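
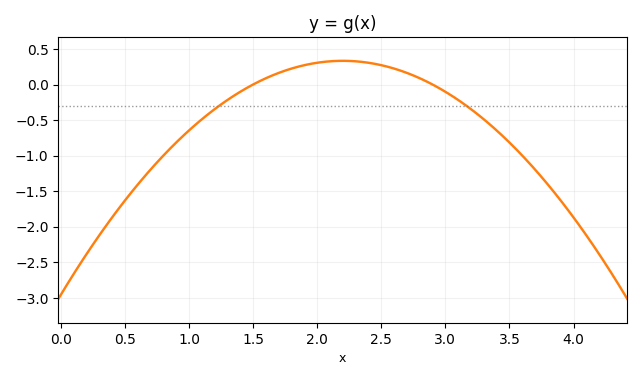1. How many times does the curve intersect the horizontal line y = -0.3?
2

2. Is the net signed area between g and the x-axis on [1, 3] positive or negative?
positive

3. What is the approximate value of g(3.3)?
-0.5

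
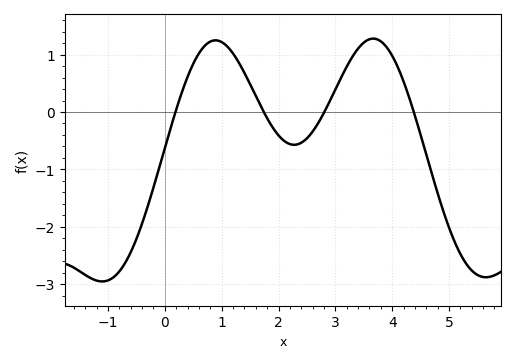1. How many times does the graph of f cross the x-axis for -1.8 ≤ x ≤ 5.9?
4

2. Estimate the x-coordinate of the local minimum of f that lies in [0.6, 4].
2.27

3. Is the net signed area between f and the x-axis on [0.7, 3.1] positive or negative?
positive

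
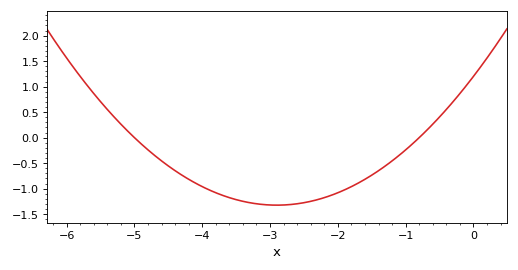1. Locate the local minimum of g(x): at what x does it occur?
-2.9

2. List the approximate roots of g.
-5, -0.8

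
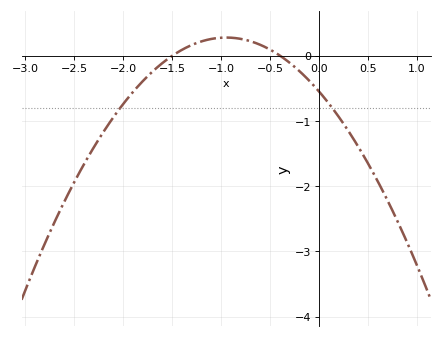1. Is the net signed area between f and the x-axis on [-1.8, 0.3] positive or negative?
negative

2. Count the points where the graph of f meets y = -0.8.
2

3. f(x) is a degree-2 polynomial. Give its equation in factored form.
y = -0.92(x + 1.5)(x + 0.4)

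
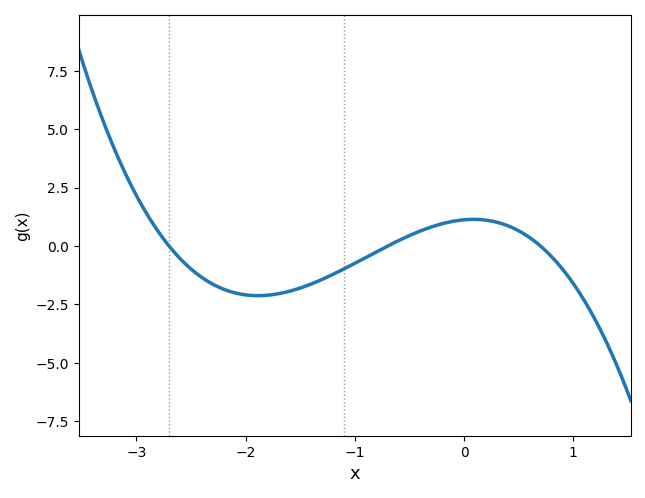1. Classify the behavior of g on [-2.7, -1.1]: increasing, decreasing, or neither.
neither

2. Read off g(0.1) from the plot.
1.2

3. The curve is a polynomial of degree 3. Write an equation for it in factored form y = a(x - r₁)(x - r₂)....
y = -0.85(x + 2.7)(x + 0.7)(x - 0.7)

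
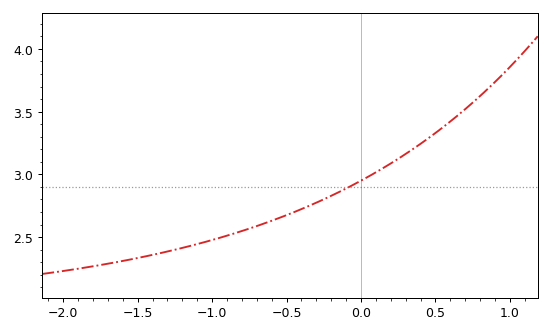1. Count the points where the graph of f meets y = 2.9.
1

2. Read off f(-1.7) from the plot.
2.3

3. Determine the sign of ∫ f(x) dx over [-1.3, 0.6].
positive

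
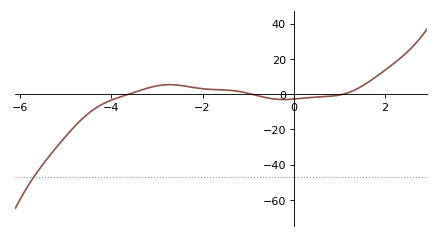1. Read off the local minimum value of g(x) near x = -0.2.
-3.04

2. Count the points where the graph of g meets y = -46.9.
1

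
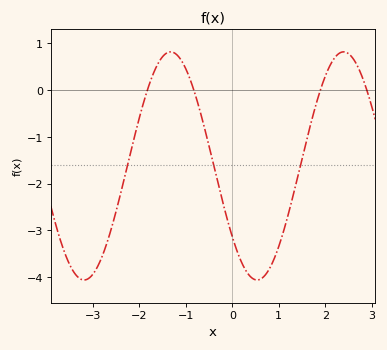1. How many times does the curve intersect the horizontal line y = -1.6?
3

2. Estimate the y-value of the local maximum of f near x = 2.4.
0.82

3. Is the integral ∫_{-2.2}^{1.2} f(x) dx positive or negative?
negative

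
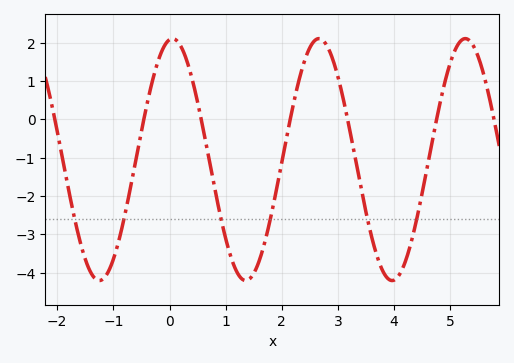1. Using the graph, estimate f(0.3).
1.57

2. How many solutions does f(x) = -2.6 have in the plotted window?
6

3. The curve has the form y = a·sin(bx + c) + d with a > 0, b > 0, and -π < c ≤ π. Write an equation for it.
y = 3.16sin(2.41x + 1.44) - 1.05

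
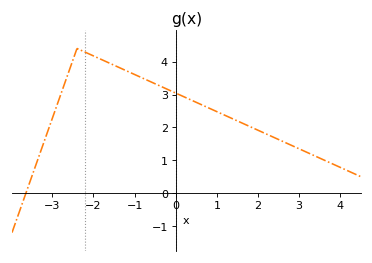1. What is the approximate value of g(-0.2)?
3.16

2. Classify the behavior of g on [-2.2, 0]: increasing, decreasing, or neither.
decreasing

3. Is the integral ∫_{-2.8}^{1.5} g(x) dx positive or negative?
positive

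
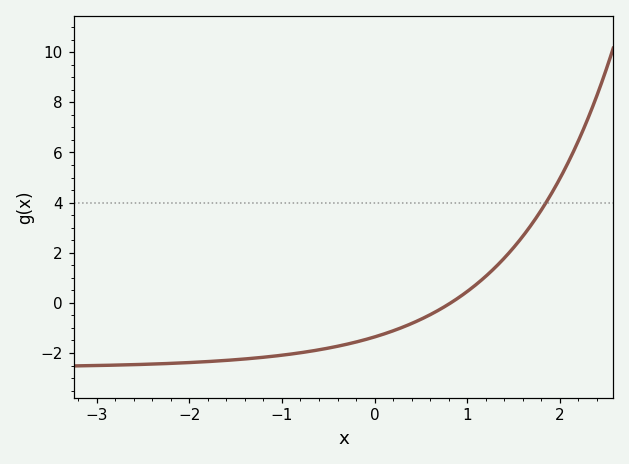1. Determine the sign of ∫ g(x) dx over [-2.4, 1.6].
negative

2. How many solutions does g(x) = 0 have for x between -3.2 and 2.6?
1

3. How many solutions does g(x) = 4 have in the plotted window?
1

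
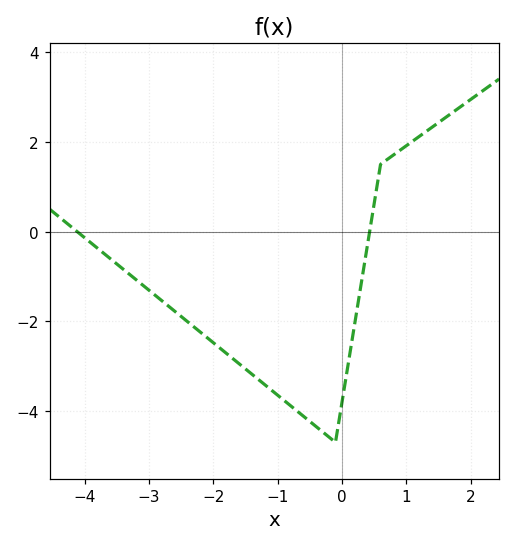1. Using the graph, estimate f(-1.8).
-2.71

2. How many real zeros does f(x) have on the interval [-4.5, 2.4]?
2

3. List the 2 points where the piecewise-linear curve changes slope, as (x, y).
(-0.1, -4.7); (0.6, 1.5)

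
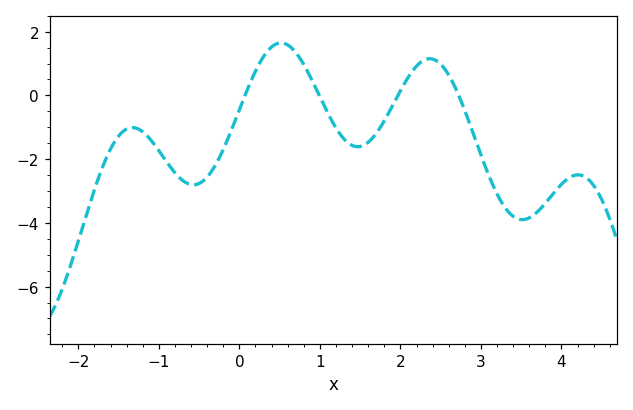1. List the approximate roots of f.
0.1, 1, 2, 2.7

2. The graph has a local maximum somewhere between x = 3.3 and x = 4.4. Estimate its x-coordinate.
4.2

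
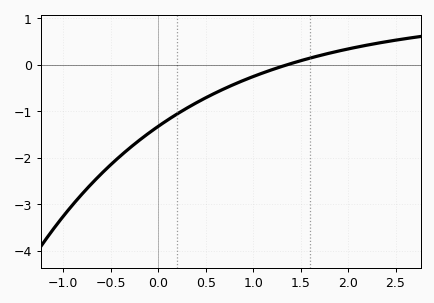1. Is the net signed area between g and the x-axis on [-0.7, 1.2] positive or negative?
negative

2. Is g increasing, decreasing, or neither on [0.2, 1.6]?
increasing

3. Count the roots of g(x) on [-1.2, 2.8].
1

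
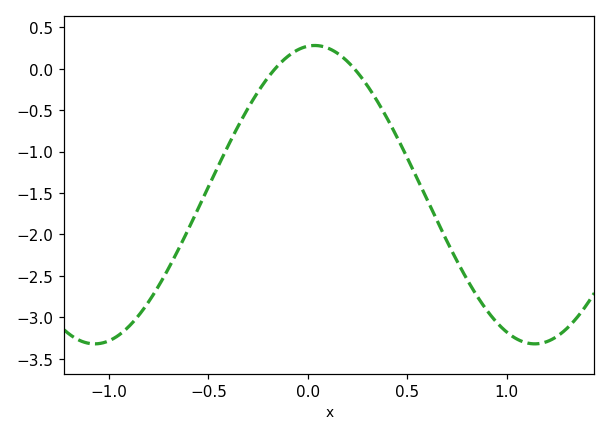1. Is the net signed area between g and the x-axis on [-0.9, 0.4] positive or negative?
negative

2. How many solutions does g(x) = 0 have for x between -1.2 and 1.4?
2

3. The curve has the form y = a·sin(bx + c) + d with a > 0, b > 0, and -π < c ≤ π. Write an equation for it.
y = 1.8sin(2.84x + 1.47) - 1.52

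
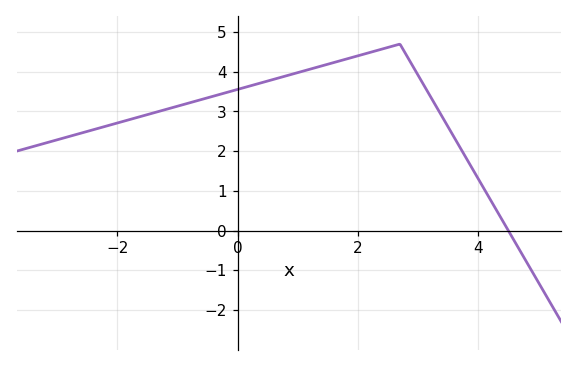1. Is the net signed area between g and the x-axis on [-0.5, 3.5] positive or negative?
positive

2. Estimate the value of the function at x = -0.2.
3.47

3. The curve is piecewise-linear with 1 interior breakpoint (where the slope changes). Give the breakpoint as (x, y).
(2.7, 4.7)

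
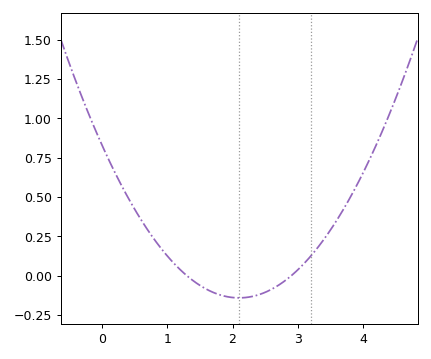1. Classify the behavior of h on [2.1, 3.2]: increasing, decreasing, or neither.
increasing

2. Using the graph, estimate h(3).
0.04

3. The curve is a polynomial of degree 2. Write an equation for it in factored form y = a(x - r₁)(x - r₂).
y = 0.22(x - 1.3)(x - 2.9)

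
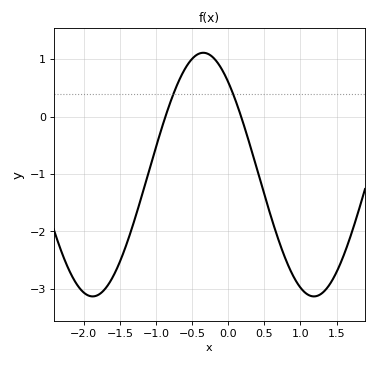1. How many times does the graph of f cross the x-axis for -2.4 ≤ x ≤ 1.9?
2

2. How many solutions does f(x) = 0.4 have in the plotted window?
2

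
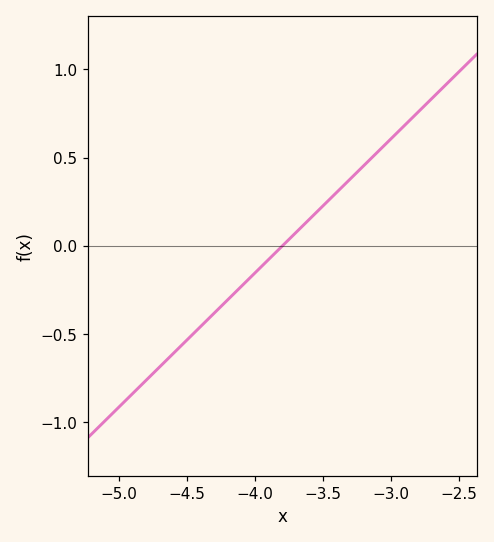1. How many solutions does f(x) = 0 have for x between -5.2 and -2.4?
1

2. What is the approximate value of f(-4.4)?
-0.45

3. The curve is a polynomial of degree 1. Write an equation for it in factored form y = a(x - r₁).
y = 0.76(x + 3.8)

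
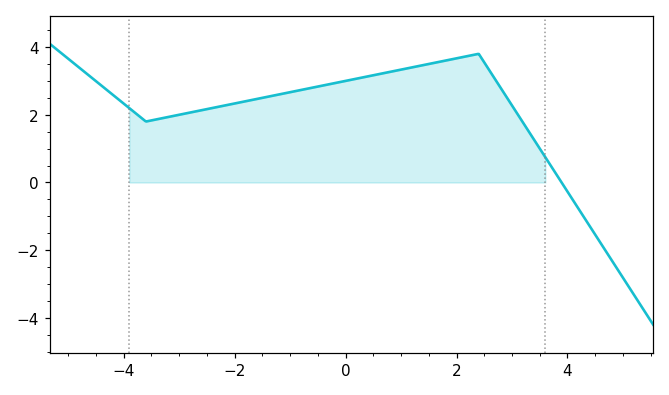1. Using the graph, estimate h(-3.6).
1.8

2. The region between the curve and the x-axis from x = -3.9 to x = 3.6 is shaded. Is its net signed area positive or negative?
positive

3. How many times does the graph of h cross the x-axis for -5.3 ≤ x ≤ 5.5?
1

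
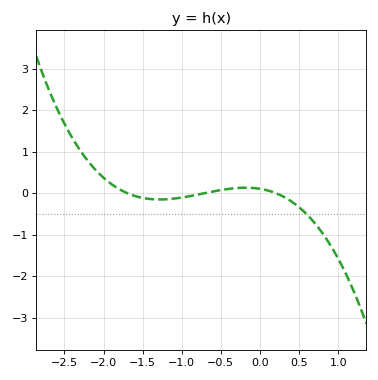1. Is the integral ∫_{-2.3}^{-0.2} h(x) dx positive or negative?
positive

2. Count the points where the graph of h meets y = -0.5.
1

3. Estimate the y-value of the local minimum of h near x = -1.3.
-0.155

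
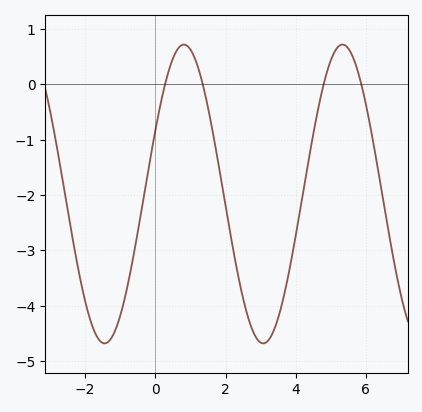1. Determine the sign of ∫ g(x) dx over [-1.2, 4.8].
negative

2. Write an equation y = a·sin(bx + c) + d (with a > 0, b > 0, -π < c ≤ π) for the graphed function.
y = 2.7sin(1.4x + 0.44) - 1.98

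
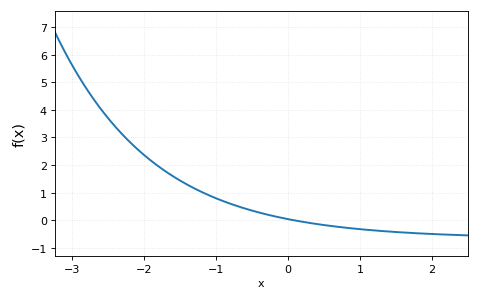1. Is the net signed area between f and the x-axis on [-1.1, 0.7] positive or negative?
positive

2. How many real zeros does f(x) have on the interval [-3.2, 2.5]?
1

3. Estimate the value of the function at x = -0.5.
0.348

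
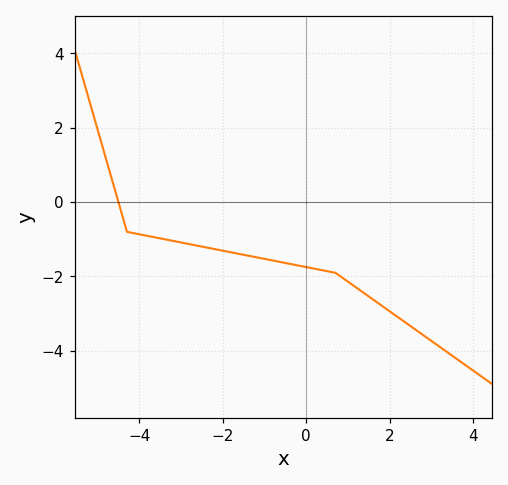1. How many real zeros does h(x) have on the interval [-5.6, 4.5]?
1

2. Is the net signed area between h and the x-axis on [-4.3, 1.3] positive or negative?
negative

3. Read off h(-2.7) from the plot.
-1.15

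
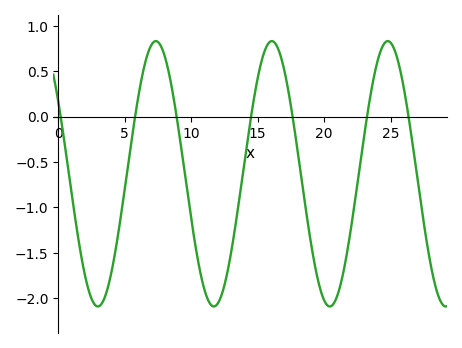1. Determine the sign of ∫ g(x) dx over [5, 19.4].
negative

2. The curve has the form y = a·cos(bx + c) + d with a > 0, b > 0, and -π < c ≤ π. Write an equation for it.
y = 1.46cos(0.72x + 1) - 0.63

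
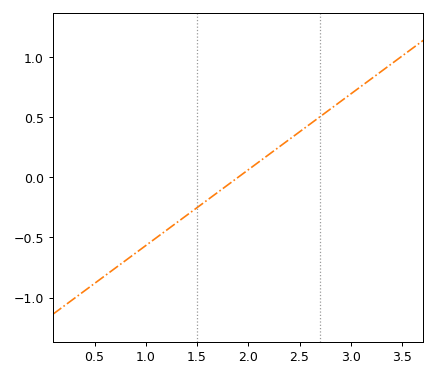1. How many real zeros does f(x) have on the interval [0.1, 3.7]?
1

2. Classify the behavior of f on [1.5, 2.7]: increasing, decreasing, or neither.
increasing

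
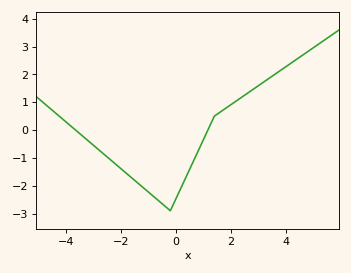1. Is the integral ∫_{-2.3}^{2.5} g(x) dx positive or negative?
negative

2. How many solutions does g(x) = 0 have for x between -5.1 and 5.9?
2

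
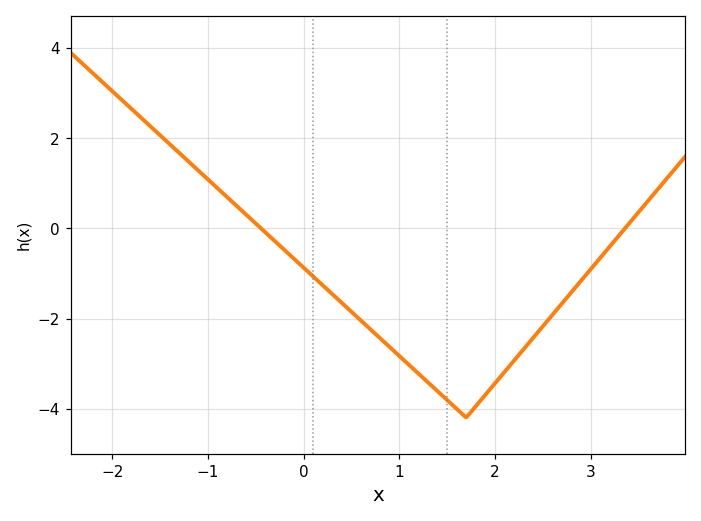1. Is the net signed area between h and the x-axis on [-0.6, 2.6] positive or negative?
negative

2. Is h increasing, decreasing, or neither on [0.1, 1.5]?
decreasing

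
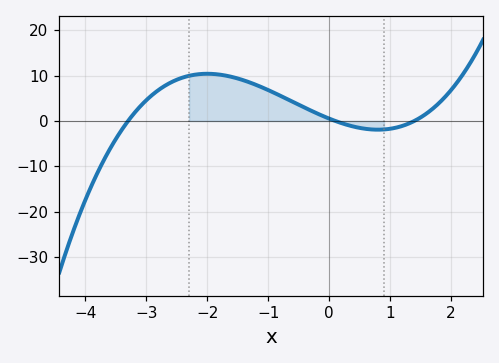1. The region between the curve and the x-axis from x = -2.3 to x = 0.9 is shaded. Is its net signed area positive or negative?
positive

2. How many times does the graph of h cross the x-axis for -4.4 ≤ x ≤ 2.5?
3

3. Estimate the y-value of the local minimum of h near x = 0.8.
-2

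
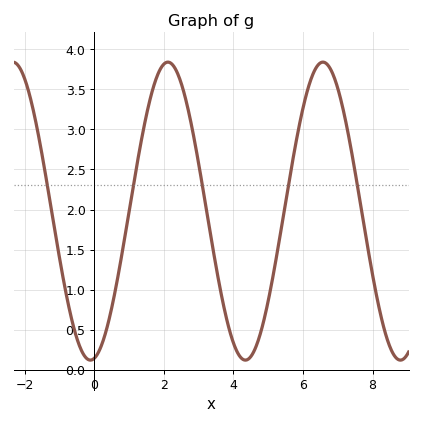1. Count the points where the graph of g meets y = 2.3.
5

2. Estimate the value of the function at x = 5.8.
2.84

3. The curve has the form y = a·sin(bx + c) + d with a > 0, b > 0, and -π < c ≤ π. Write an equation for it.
y = 1.86sin(1.41x - 1.41) + 1.98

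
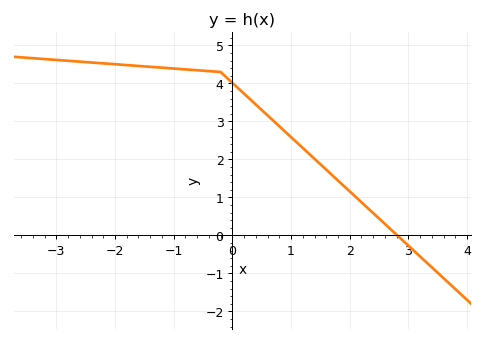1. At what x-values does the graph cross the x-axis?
2.8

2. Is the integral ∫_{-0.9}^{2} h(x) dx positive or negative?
positive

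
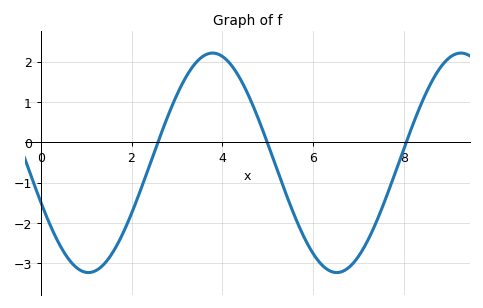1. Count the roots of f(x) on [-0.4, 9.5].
3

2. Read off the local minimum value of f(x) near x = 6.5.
-3.23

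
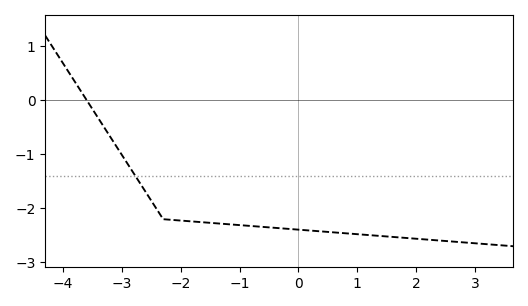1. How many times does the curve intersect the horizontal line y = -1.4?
1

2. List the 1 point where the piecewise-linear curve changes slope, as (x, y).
(-2.3, -2.2)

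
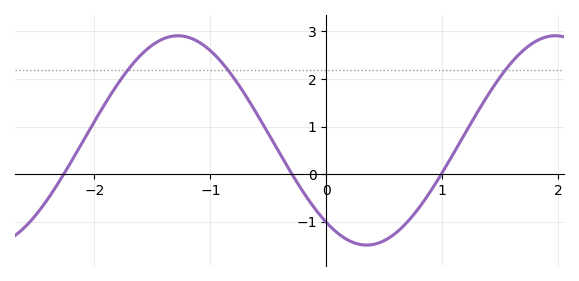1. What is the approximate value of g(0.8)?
-0.702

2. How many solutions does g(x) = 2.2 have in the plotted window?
3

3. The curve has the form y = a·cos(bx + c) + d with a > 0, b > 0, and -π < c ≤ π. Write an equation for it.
y = 2.2cos(1.93x + 2.47) + 0.71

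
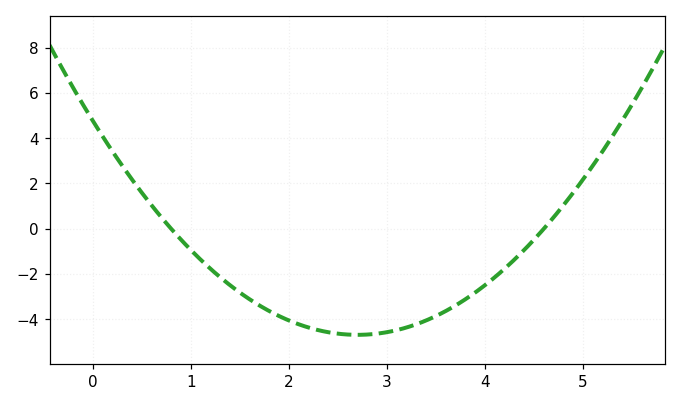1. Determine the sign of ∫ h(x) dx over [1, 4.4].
negative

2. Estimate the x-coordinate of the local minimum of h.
2.7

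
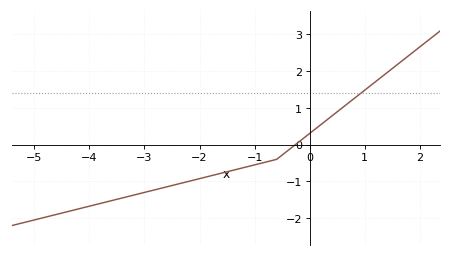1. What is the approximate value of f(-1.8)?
-0.8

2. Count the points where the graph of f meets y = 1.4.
1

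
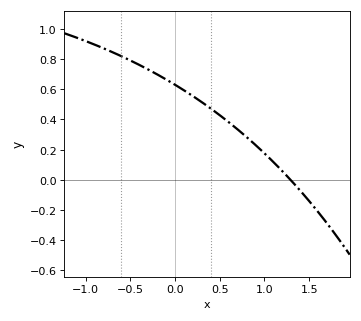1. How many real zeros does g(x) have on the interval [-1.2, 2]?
1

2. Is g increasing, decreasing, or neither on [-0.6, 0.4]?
decreasing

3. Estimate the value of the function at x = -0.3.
0.74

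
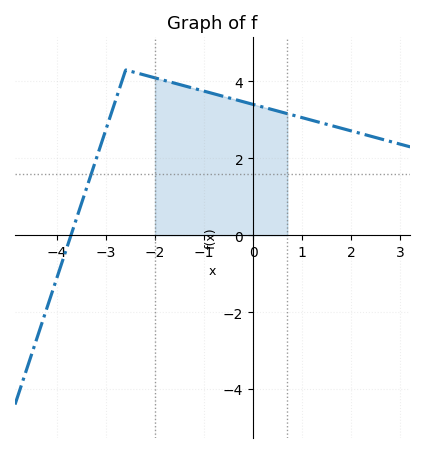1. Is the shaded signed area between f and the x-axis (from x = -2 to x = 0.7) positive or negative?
positive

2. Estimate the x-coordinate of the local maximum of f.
-2.6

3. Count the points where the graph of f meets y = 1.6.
1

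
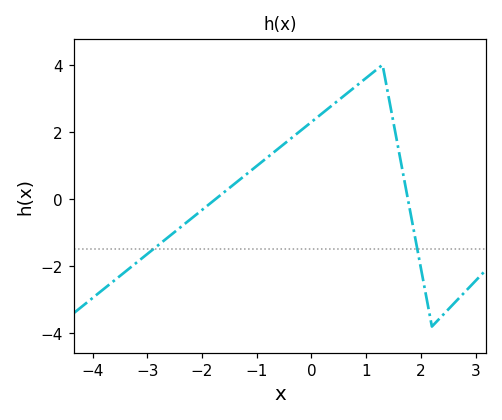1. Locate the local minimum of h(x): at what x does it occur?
2.2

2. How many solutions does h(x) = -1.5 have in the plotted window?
2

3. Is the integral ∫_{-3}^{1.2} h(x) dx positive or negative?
positive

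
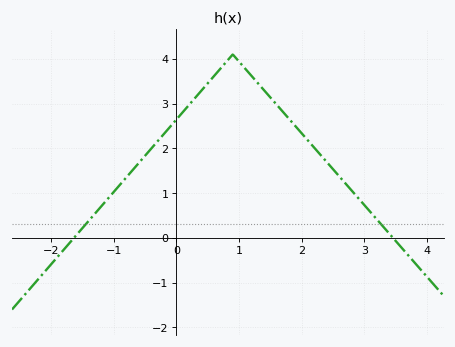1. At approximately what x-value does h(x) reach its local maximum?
0.899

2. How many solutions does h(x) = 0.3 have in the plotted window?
2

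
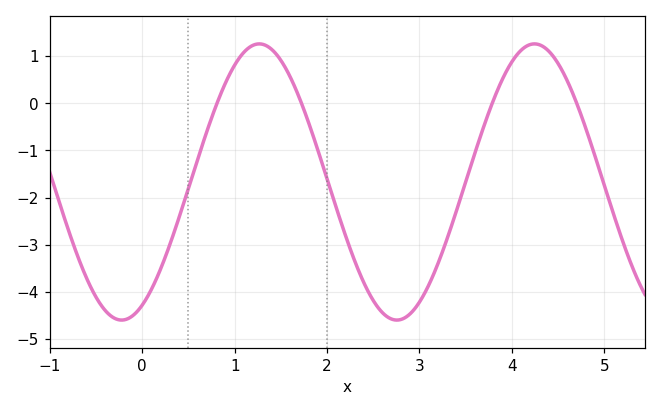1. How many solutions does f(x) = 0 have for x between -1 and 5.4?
4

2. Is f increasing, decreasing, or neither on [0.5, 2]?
neither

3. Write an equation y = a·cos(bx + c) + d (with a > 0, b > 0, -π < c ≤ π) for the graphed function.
y = 2.93cos(2.11x - 2.67) - 1.67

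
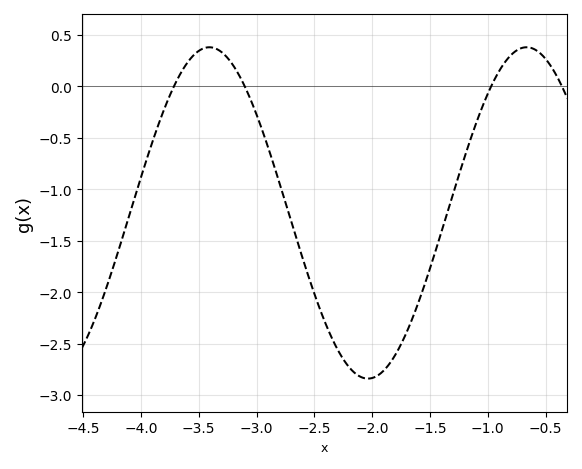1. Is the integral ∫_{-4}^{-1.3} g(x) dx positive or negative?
negative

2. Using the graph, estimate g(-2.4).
-2.31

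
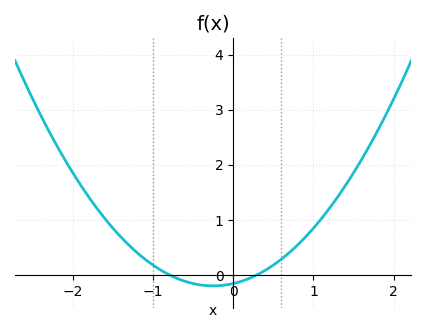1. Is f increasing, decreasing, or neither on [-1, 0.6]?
neither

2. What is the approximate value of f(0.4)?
0.1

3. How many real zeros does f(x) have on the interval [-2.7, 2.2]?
2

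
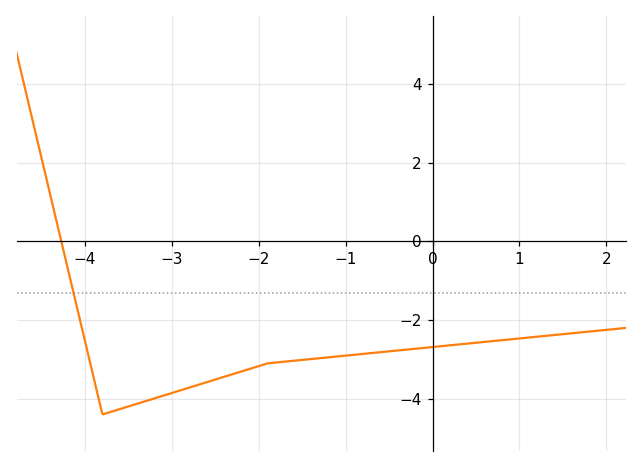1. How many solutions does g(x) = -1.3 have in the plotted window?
1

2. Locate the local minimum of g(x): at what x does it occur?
-3.8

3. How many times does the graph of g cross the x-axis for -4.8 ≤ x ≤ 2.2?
1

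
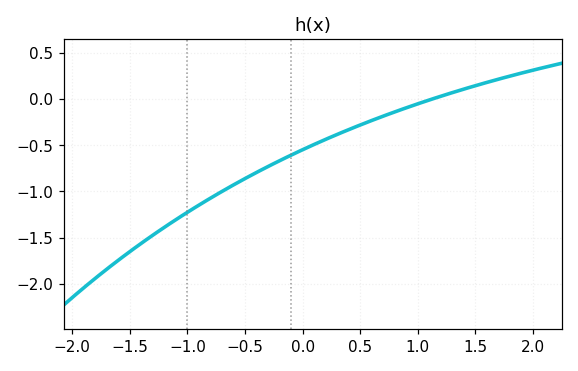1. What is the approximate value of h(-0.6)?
-0.95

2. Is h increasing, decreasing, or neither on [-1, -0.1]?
increasing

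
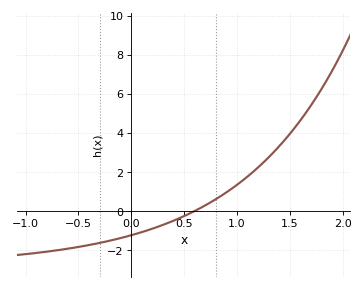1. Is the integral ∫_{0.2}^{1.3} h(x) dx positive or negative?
positive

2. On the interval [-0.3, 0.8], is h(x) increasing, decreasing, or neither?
increasing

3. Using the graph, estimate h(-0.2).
-1.5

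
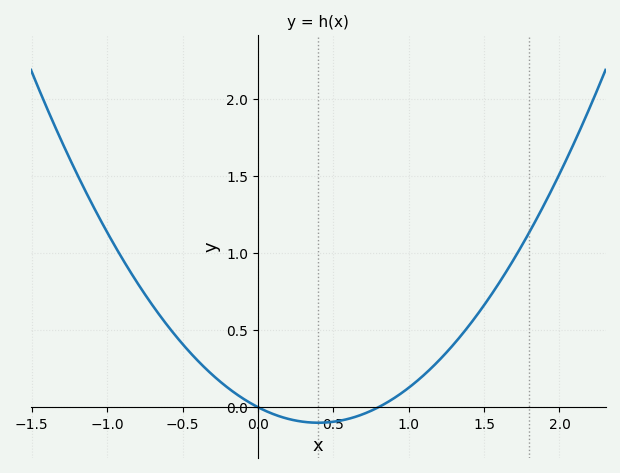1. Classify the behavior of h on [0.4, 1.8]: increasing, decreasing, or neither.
increasing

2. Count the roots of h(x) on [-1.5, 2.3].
2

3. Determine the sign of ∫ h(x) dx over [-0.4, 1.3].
positive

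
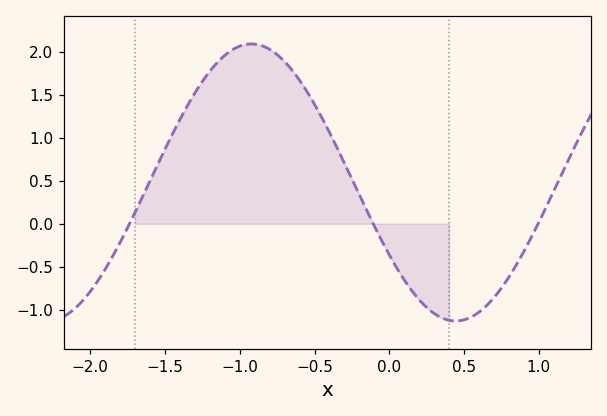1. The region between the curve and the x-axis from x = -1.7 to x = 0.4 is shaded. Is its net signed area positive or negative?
positive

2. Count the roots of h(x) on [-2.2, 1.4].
3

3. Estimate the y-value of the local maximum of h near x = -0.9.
2.1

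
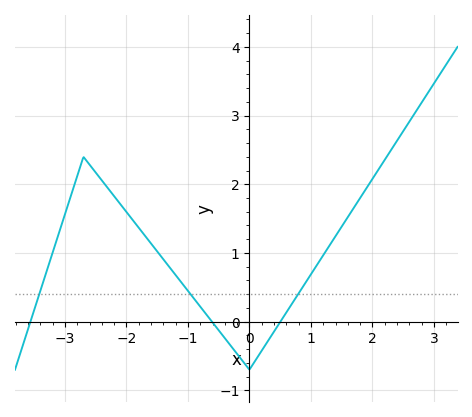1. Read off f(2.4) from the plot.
2.63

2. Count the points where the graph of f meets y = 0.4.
3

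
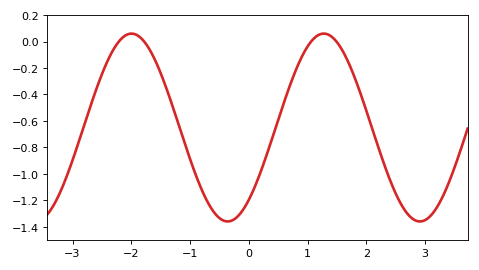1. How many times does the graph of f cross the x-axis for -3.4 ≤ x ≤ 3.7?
4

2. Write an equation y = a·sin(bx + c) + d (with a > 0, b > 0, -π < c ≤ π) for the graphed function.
y = 0.71sin(1.9x - 0.88) - 0.65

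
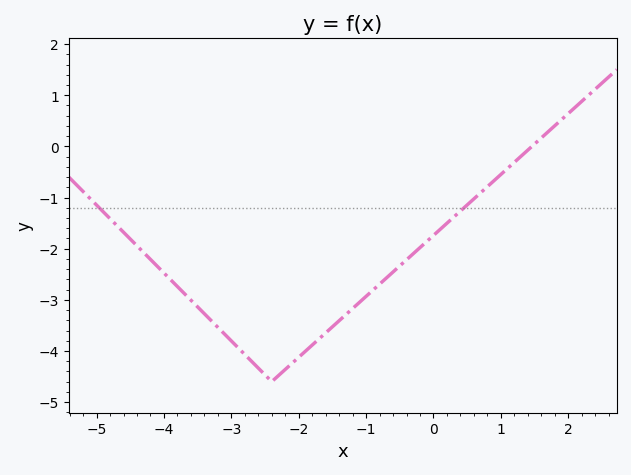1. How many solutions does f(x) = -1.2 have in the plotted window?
2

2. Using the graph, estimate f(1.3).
-0.2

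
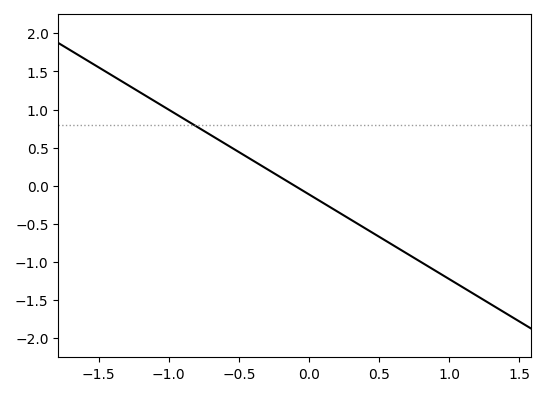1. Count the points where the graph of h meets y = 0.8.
1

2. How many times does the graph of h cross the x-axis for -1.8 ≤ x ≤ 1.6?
1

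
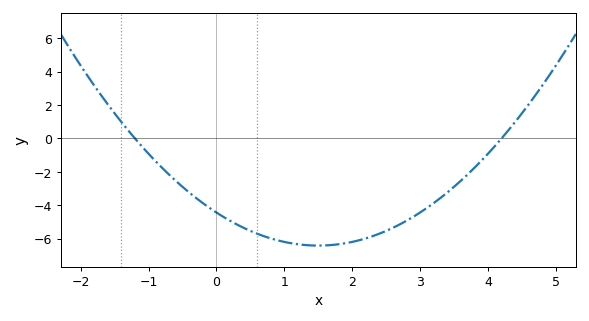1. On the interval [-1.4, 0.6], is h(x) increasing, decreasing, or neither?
decreasing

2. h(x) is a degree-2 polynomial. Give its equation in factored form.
y = 0.88(x + 1.2)(x - 4.2)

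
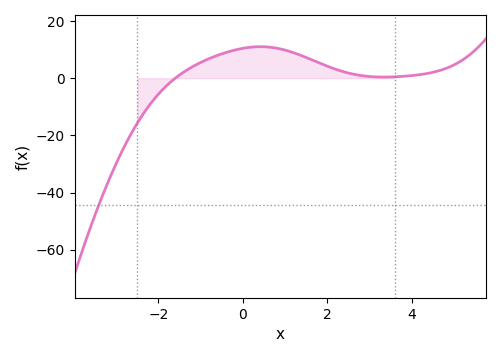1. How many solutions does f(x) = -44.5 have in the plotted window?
1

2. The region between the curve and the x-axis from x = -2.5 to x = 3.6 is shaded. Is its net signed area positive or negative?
positive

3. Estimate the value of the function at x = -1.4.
2.16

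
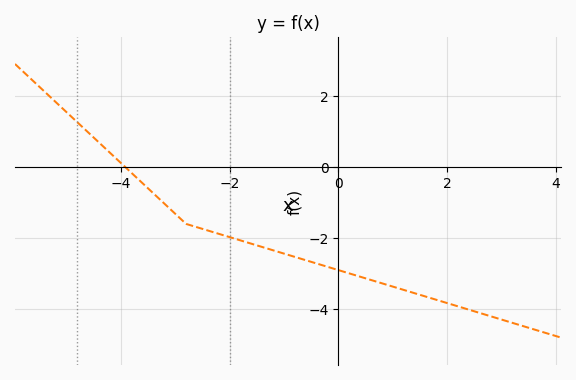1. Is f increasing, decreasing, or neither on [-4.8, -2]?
decreasing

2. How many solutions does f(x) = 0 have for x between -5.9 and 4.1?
1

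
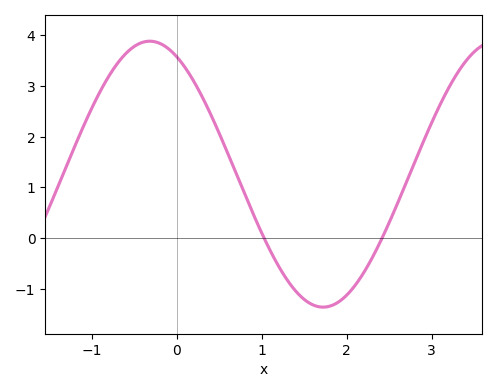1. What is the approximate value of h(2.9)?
1.9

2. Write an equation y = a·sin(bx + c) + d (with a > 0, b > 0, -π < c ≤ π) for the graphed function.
y = 2.62sin(1.5x + 2.1) + 1.26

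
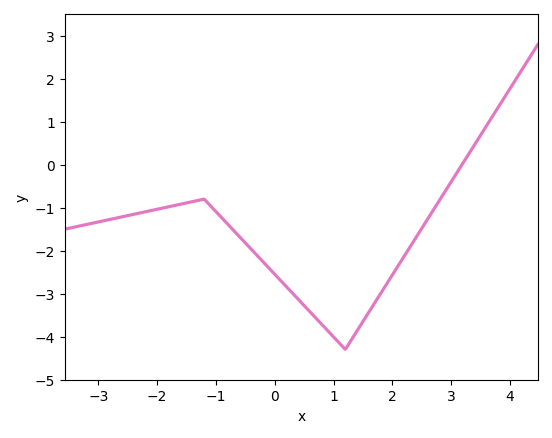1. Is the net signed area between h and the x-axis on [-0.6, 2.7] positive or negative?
negative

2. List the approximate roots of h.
3.18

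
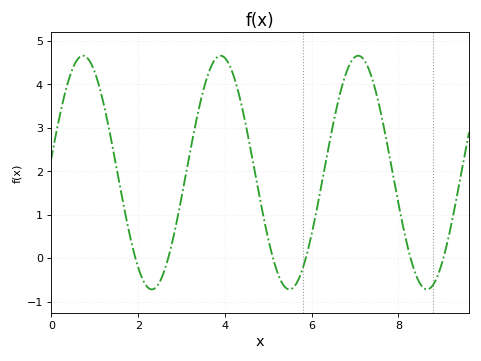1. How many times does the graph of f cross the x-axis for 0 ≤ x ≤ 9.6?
6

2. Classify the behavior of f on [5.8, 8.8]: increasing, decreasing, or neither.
neither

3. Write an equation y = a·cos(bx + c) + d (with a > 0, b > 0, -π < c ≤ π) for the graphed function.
y = 2.69cos(1.98x - 1.44) + 1.97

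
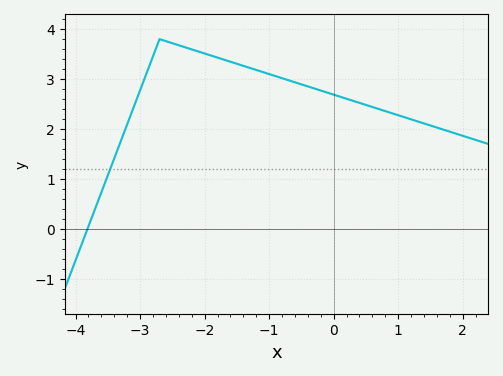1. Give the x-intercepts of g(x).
-3.82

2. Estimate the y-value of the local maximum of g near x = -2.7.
3.8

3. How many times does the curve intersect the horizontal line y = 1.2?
1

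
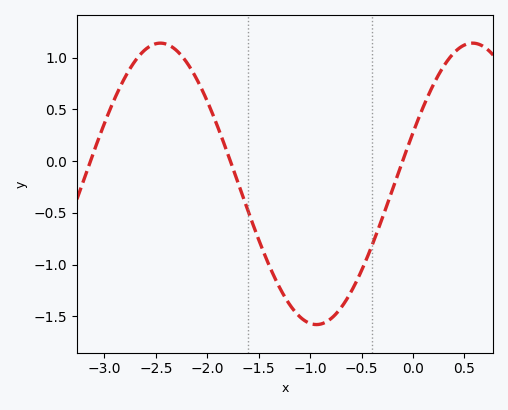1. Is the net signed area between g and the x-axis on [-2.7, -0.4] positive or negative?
negative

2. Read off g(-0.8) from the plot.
-1.52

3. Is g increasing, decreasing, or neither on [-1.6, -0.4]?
neither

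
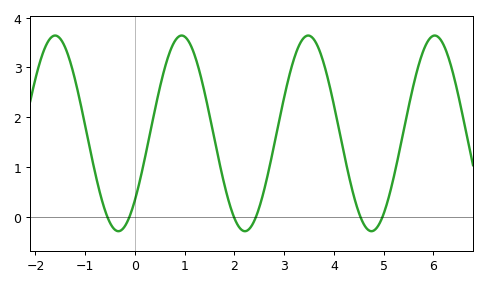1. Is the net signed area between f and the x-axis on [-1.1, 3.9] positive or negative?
positive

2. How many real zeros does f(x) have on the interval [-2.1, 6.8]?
6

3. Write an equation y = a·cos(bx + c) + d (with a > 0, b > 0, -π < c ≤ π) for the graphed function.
y = 1.96cos(2.5x - 2.3) + 1.68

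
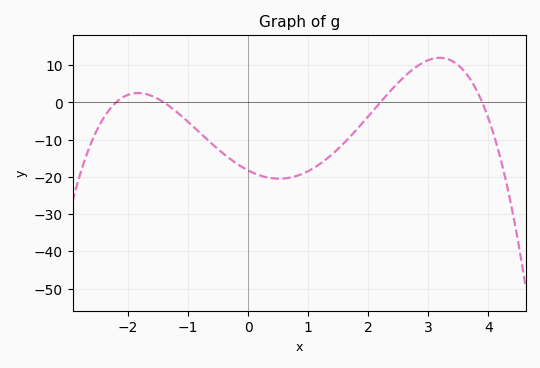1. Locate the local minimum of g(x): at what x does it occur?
0.6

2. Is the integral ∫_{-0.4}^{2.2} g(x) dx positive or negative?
negative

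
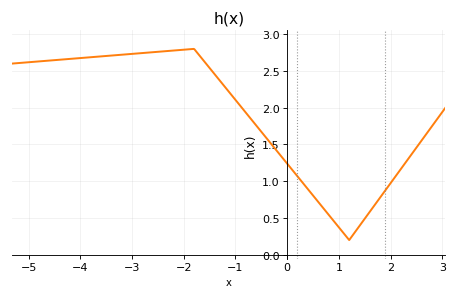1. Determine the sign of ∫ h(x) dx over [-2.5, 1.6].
positive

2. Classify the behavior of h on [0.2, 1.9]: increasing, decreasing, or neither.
neither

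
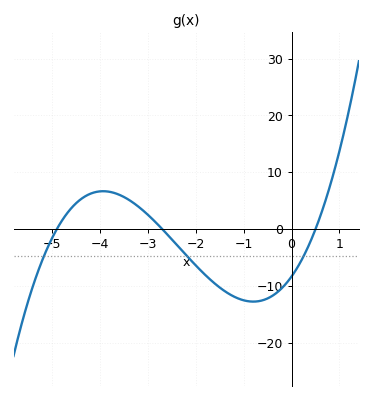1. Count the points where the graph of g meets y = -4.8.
3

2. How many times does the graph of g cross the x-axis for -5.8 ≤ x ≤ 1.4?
3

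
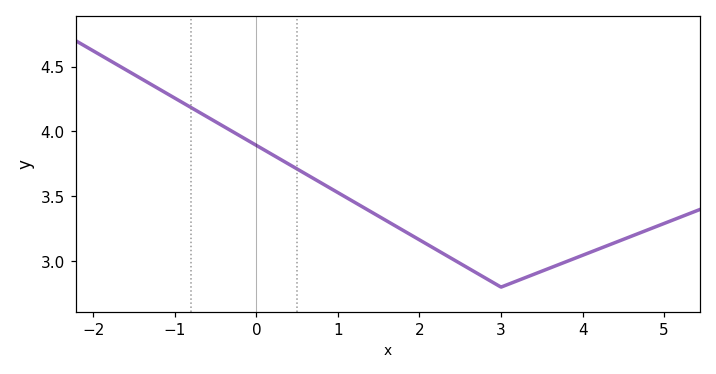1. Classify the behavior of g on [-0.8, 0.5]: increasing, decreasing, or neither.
decreasing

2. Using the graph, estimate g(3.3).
2.85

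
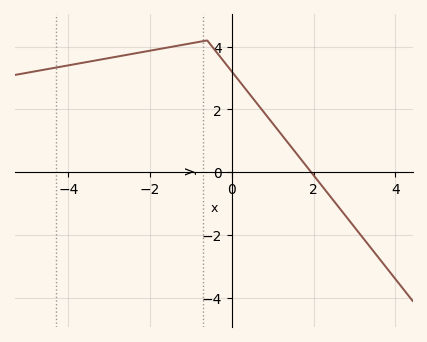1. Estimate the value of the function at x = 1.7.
0.402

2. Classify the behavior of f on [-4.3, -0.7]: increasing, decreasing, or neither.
increasing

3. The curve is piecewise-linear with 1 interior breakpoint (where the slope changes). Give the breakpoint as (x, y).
(-0.6, 4.2)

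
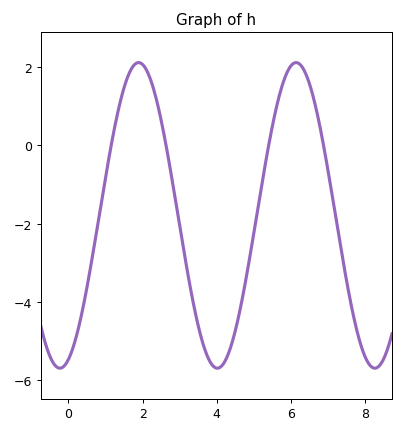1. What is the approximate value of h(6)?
2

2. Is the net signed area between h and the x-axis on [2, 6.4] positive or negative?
negative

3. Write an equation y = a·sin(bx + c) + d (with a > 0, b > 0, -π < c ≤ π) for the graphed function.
y = 3.91sin(1.5x - 1.2) - 1.79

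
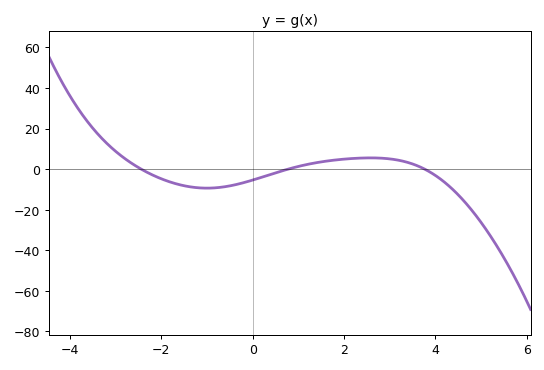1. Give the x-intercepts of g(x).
-2.4, 0.8, 3.8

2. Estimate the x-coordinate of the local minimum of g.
-1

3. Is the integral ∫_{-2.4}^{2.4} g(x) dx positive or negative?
negative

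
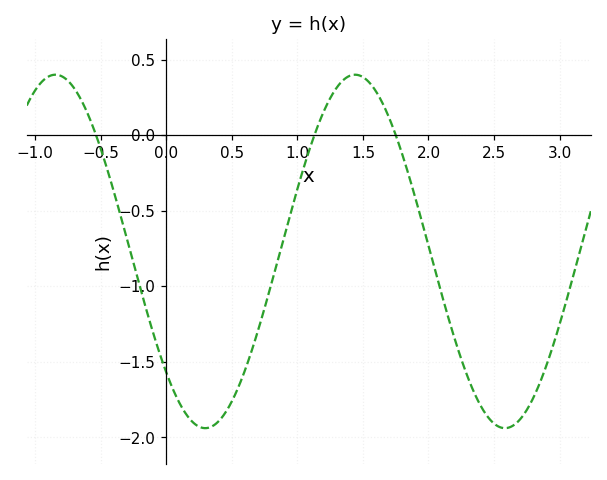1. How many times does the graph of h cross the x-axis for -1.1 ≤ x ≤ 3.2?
3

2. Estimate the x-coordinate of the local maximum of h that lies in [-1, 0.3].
-0.845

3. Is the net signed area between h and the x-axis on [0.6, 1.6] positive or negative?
negative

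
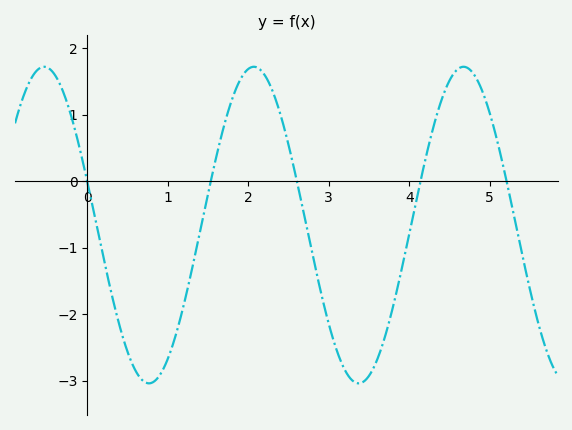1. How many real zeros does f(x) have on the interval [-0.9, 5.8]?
5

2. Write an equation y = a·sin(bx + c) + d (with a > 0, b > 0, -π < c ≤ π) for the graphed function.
y = 2.38sin(2.41x + 2.87) - 0.66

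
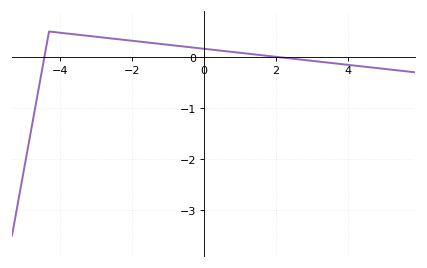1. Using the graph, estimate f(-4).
0.5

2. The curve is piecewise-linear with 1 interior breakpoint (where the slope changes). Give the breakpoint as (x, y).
(-4.3, 0.5)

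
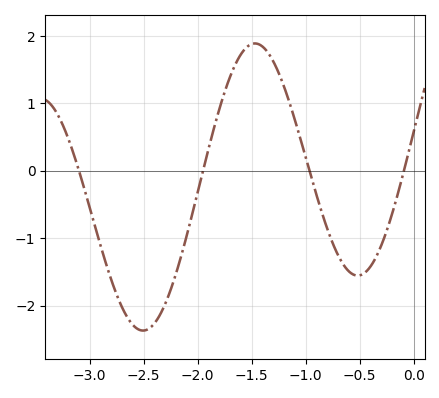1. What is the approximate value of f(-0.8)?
-0.86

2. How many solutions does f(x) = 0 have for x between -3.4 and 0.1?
4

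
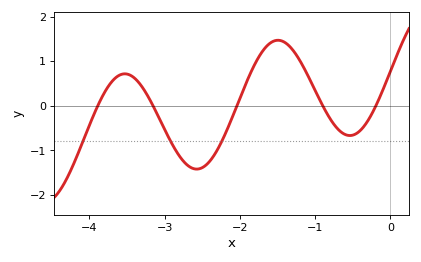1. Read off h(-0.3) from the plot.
-0.334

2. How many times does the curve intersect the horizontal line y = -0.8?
3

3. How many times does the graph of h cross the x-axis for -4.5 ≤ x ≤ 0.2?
5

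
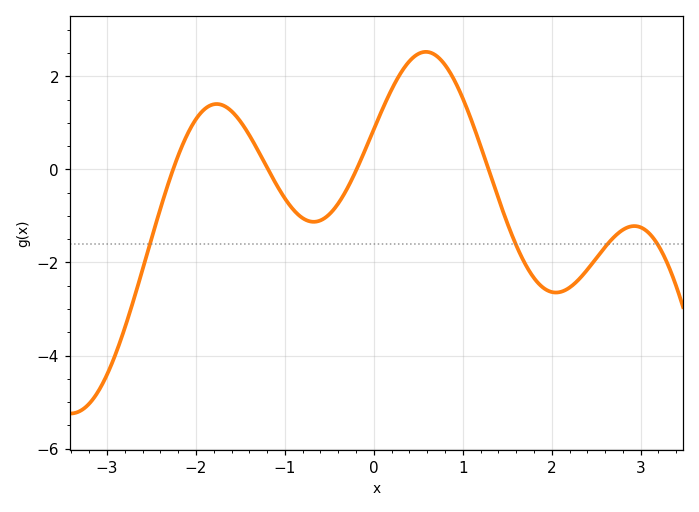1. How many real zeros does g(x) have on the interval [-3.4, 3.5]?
4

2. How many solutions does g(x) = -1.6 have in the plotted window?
4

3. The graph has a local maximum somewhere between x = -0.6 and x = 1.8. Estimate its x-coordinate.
0.584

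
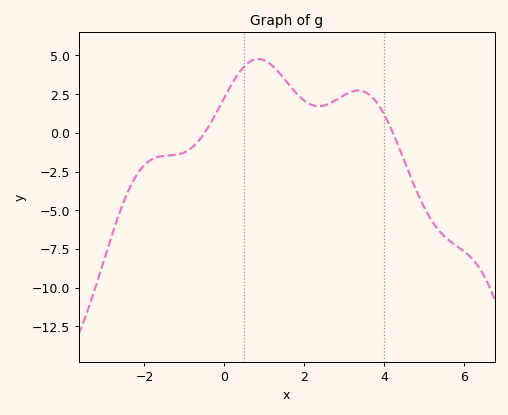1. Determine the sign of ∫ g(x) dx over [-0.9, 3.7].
positive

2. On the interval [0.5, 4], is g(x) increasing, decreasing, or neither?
neither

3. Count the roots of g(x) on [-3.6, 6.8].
2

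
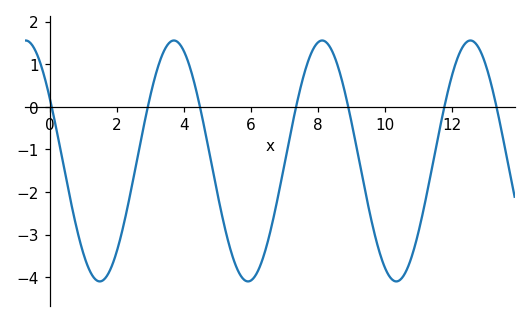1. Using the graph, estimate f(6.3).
-3.7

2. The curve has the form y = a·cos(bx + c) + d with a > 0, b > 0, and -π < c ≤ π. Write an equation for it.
y = 2.83cos(1.42x + 1.02) - 1.27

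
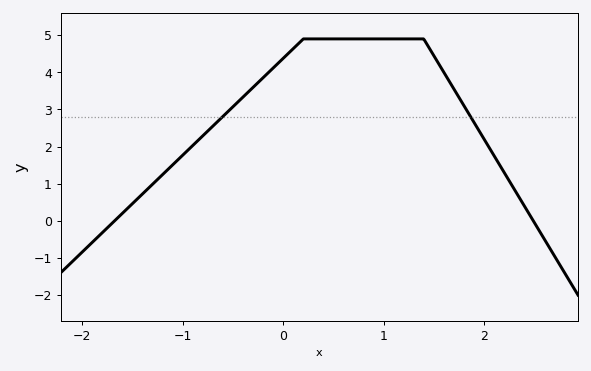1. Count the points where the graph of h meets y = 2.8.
2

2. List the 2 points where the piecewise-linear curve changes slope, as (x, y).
(0.2, 4.9); (1.4, 4.9)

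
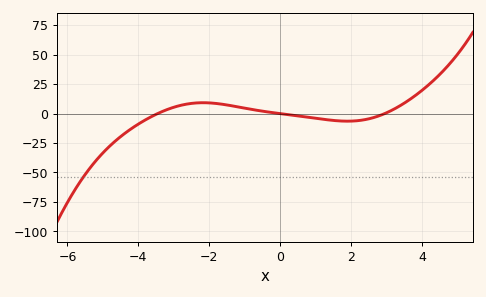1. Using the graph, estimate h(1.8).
-6.38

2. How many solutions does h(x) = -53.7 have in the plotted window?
1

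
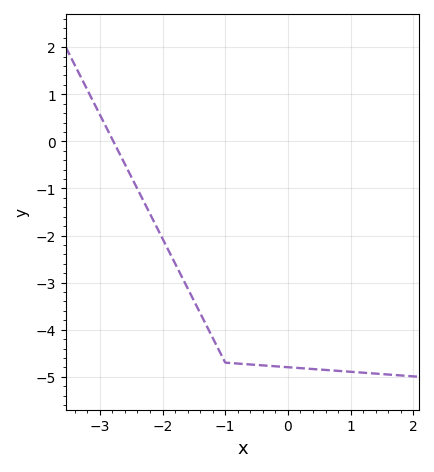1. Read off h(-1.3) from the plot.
-3.91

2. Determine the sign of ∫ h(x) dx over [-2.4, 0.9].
negative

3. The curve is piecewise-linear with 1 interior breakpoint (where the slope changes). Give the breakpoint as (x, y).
(-1, -4.7)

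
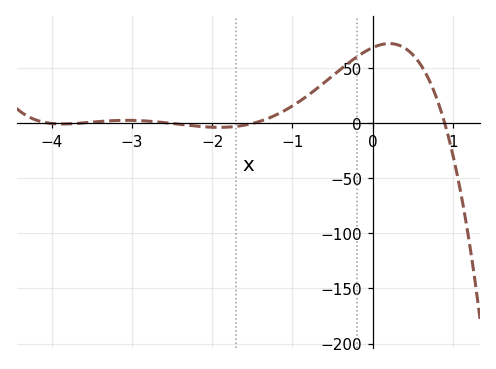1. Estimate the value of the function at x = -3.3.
2.34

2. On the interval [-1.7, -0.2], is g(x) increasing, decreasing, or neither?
increasing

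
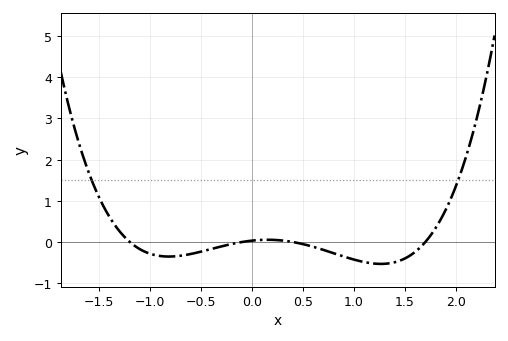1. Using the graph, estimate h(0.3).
0.035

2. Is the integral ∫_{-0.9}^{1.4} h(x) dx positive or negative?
negative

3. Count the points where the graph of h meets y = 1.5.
2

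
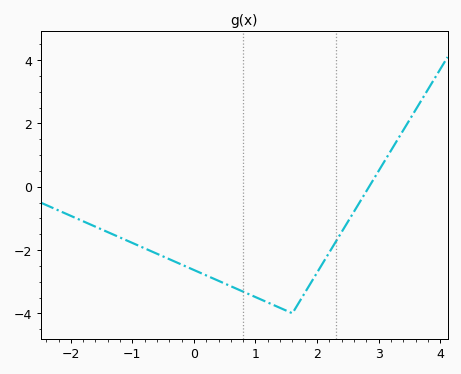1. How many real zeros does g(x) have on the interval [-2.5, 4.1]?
1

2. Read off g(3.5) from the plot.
2.1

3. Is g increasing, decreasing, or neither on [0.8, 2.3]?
neither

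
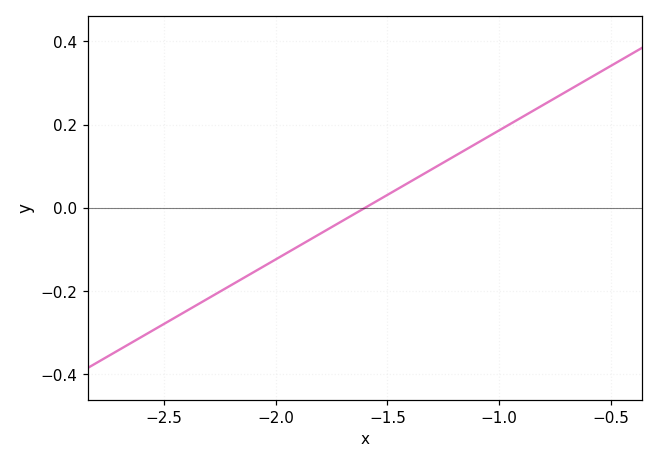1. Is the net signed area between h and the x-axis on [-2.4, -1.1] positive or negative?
negative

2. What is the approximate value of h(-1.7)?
-0.031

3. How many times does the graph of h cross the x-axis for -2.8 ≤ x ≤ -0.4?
1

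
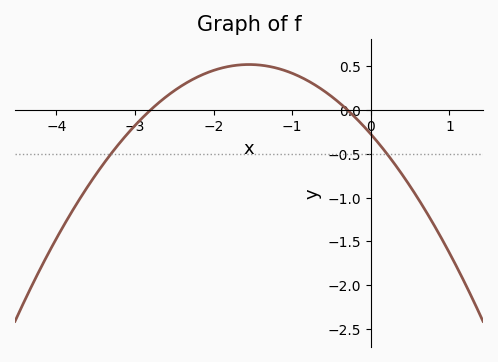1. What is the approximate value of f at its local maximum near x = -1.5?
0.5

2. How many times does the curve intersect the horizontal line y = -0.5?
2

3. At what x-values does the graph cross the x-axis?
-2.8, -0.3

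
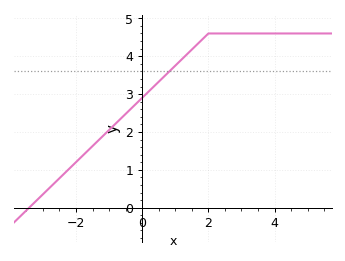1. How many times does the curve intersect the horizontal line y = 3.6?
1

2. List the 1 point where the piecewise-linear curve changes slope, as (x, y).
(2, 4.6)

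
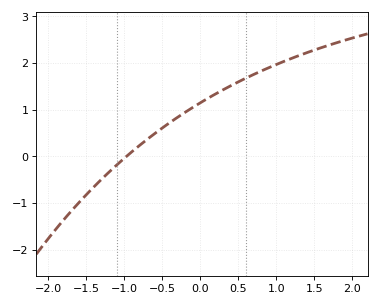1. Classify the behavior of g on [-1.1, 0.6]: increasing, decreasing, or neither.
increasing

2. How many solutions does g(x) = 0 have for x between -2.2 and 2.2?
1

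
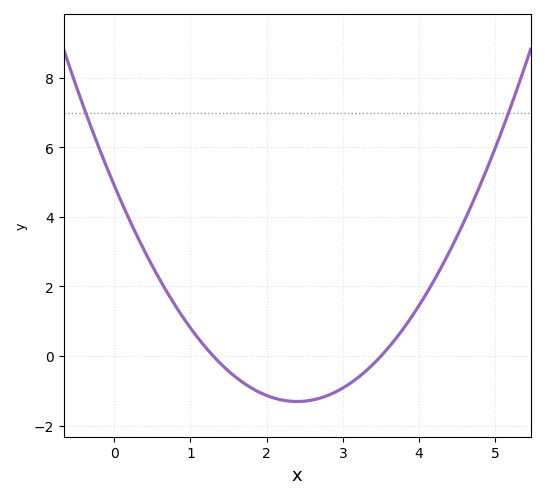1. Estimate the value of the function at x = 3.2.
-0.616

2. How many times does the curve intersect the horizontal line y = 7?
2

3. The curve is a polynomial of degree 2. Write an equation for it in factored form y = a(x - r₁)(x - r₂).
y = 1.08(x - 1.3)(x - 3.5)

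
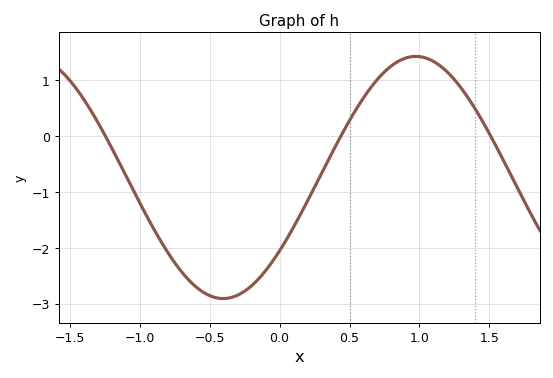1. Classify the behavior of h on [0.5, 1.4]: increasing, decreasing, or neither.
neither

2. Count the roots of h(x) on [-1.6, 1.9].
3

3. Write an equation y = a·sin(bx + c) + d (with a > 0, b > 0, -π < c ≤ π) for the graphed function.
y = 2.17sin(2.3x - 0.65) - 0.74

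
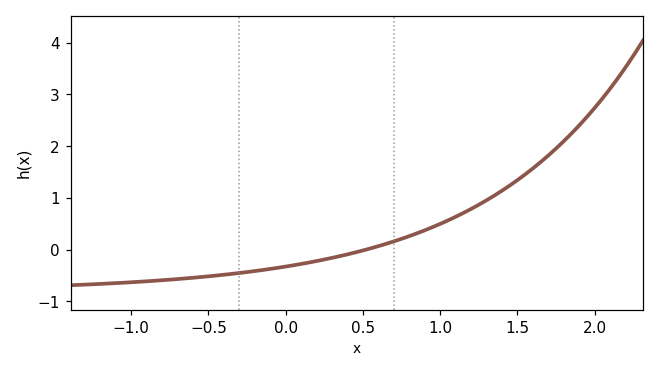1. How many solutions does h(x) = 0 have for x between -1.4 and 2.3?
1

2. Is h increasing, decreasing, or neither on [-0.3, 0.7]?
increasing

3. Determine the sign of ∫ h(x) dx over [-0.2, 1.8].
positive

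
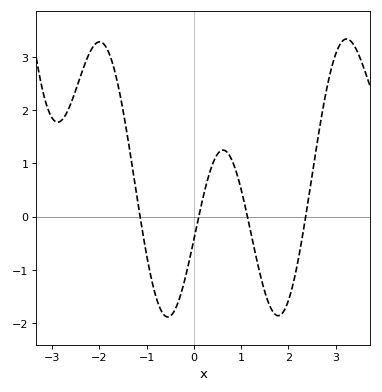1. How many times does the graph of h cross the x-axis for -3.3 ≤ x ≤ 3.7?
4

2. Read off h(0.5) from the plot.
1.2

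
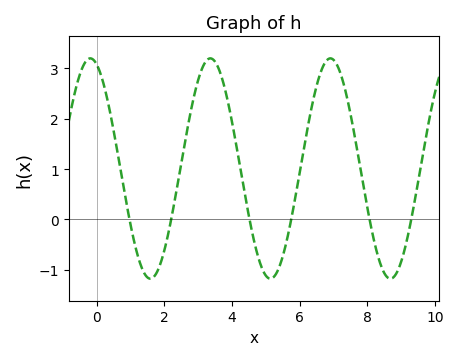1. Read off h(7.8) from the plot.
1.01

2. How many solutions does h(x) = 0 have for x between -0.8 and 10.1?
6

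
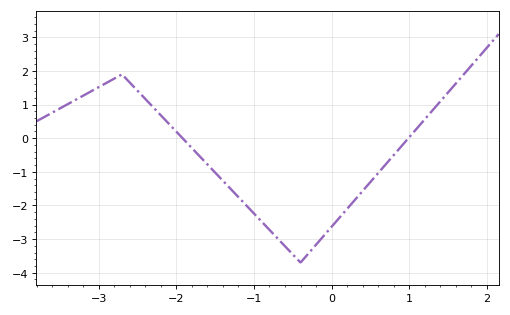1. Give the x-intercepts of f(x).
-1.92, 0.99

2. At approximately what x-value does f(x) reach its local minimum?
-0.399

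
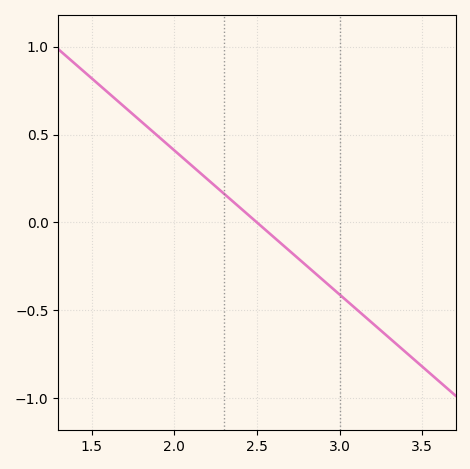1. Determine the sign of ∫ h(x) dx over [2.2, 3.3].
negative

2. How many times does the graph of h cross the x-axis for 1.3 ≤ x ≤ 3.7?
1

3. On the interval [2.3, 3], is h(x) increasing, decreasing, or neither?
decreasing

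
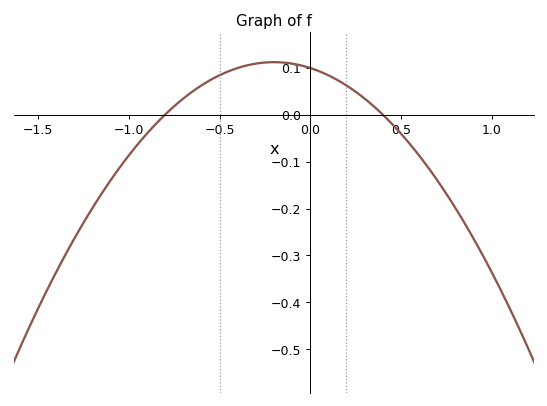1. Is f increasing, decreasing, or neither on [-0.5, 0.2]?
neither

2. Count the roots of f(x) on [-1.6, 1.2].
2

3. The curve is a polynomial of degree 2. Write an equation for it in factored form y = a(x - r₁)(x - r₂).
y = -0.31(x + 0.8)(x - 0.4)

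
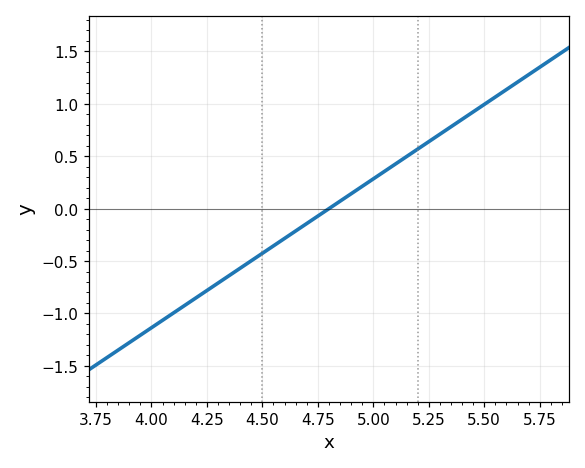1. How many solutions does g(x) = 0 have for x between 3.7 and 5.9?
1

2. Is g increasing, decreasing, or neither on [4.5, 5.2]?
increasing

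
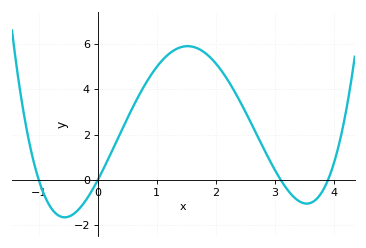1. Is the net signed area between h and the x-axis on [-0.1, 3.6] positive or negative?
positive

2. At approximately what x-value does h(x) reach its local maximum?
1.5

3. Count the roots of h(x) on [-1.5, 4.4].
4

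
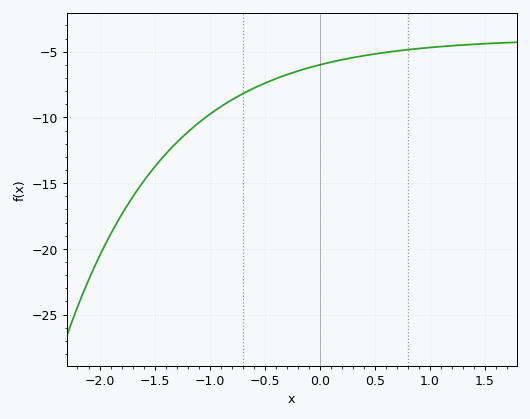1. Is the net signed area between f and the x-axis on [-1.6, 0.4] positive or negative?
negative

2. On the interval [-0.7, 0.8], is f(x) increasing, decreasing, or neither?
increasing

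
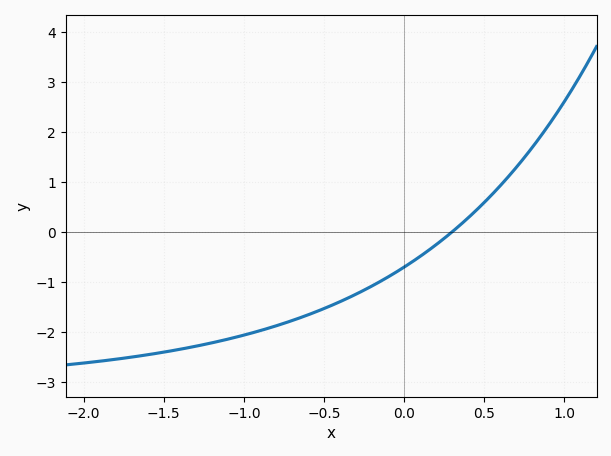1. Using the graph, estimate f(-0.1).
-0.9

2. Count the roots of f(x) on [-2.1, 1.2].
1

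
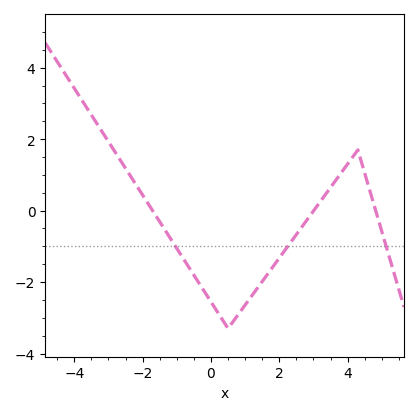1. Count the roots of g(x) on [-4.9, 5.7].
3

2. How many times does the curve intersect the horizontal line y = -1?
3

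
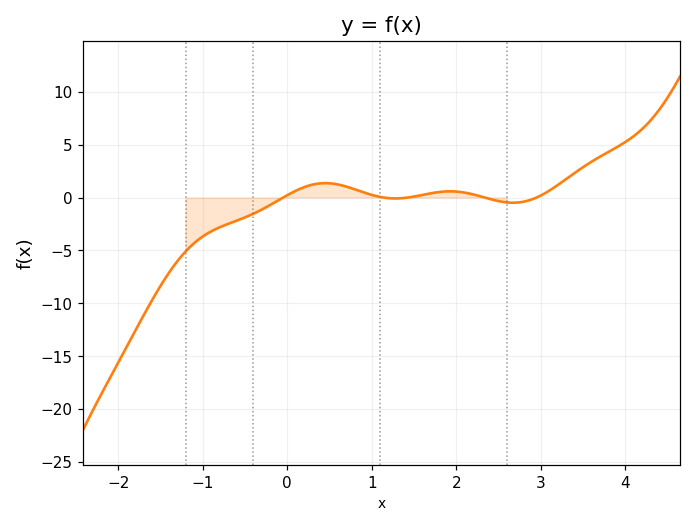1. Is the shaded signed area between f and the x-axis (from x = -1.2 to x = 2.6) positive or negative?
negative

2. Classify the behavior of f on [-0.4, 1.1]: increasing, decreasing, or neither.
neither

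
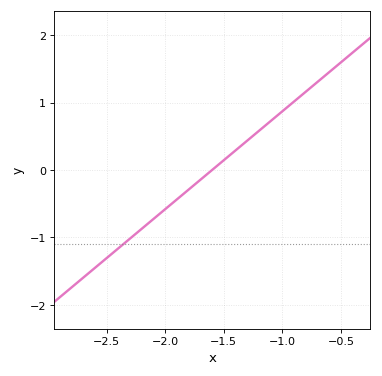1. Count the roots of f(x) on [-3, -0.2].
1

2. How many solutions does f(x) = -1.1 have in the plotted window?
1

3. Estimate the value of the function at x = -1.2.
0.58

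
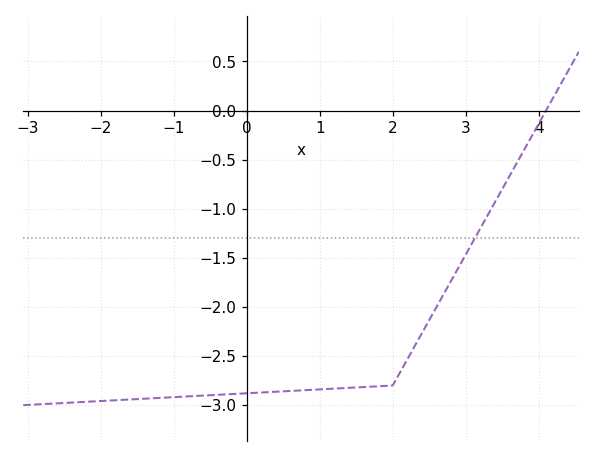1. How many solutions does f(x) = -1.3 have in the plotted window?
1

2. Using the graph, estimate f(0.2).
-2.87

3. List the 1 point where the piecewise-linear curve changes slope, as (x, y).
(2, -2.8)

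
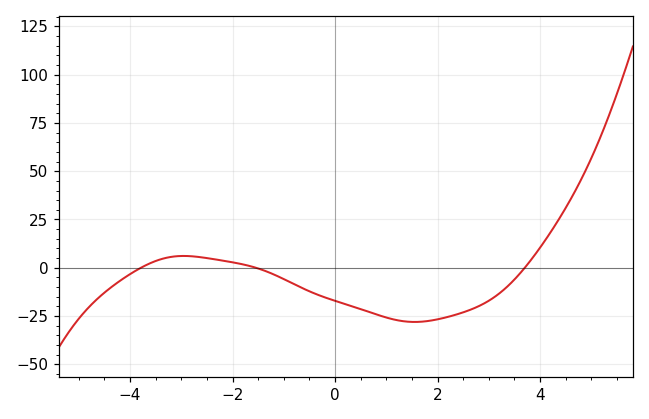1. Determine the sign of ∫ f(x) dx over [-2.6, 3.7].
negative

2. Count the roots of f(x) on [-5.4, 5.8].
3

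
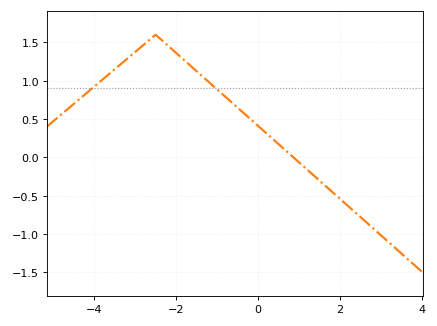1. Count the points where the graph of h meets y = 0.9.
2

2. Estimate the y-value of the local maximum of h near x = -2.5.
1.6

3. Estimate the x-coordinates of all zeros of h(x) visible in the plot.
0.8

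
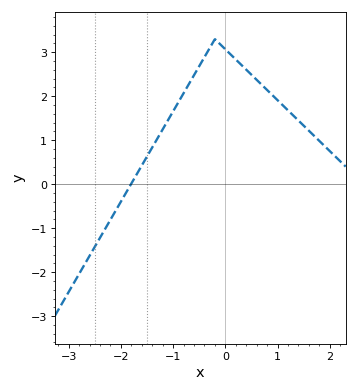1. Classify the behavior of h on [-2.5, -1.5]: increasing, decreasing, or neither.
increasing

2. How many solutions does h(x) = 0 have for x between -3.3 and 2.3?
1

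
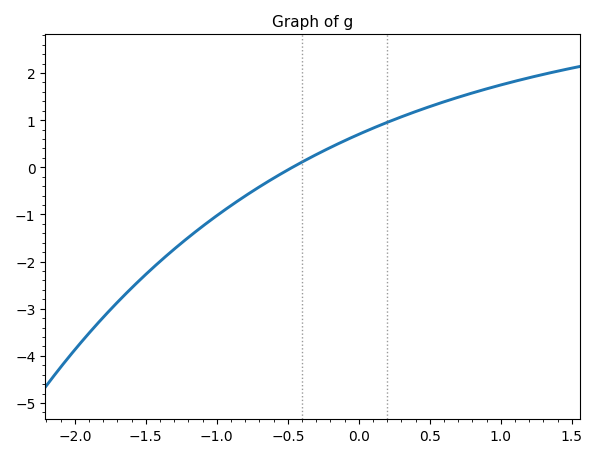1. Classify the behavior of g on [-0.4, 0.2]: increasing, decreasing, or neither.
increasing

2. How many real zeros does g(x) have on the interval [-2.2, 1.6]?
1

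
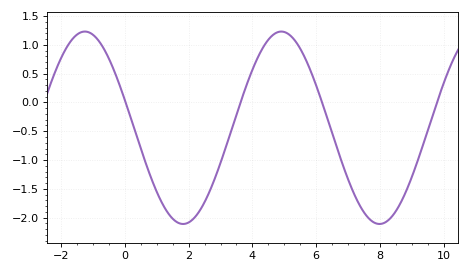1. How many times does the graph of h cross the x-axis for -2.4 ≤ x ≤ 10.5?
4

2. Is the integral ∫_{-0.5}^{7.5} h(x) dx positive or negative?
negative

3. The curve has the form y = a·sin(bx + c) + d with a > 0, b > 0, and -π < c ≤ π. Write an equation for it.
y = 1.67sin(1.02x + 2.85) - 0.44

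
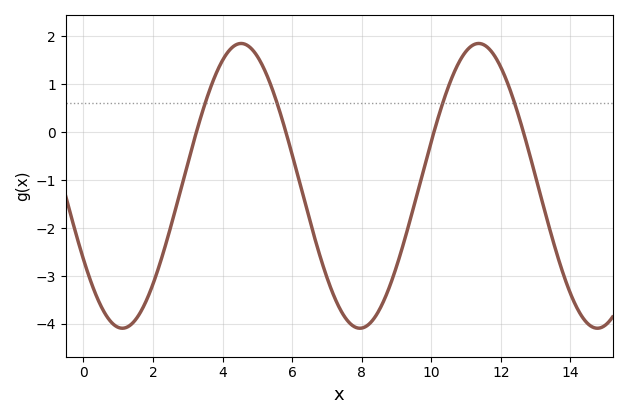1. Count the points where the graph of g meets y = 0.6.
4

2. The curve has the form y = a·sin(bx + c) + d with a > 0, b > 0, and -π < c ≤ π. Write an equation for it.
y = 2.97sin(0.92x - 2.6) - 1.12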